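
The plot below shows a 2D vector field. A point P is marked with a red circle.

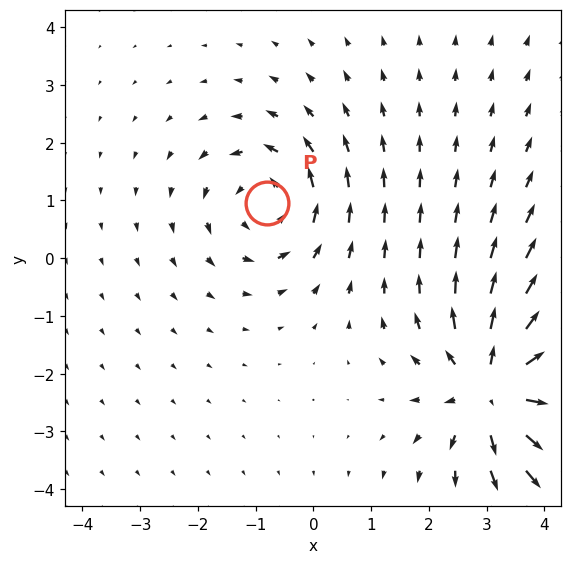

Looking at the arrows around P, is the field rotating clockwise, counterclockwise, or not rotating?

counterclockwise

Near P at (-0.8, 1.0) the arrows circulate counterclockwise. The curl (z-component) there is about +3; positive curl means counterclockwise rotation.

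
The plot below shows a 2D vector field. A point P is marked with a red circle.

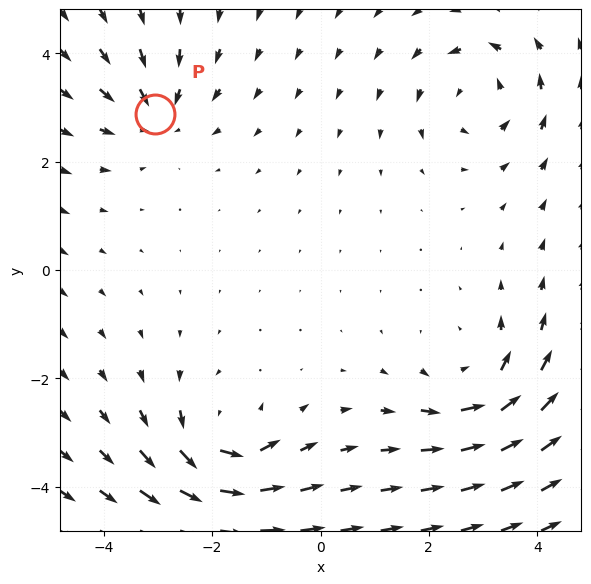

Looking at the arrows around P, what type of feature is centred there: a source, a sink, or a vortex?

sink

At P (-3.0, 2.9) the arrows converge inward. Divergence about -3, curl ≈0 — negative divergence with near-zero curl is a sink.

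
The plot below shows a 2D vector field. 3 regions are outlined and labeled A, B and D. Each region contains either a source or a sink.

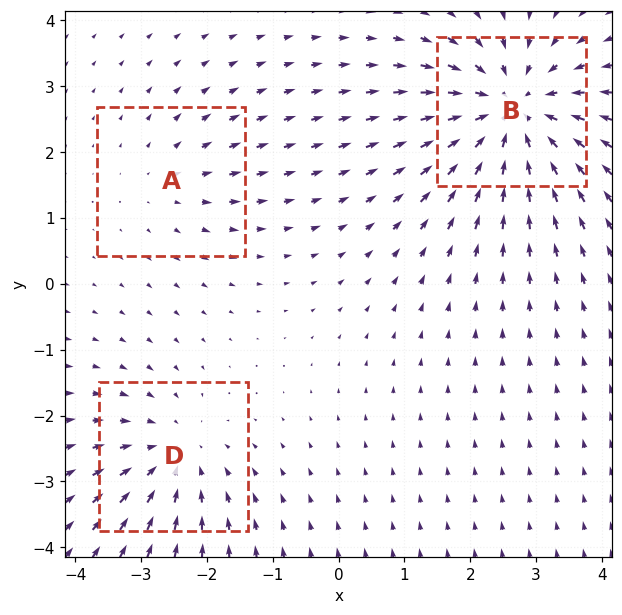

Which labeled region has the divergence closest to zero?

Divergence at each region's feature centre — A: about +2, B: about -5, D: about -3. Region A is closest to zero.

A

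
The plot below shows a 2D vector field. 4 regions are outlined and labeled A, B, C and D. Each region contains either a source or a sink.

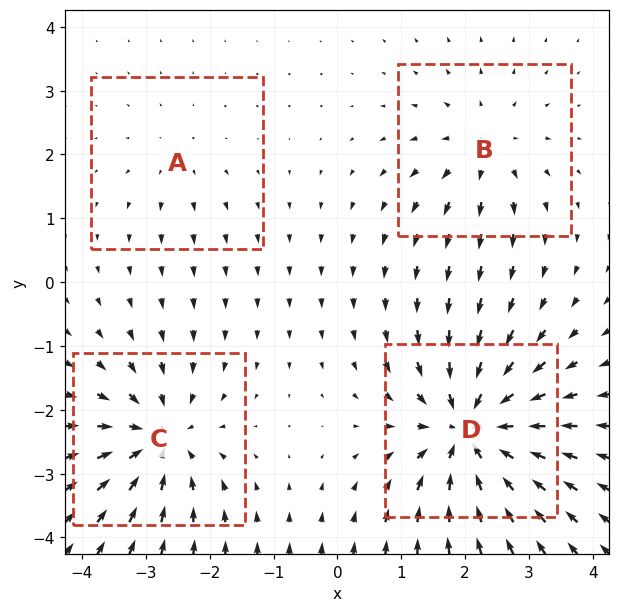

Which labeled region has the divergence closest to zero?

Divergence at each region's feature centre — A: about +2, B: about +4, C: about -6, D: about -8. Region A is closest to zero.

A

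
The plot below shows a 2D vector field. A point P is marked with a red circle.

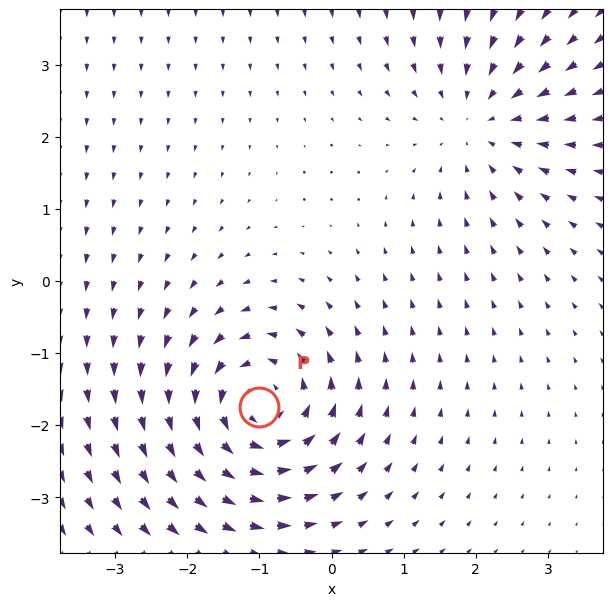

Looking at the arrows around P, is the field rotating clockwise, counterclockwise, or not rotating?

Near P at (-1.0, -1.7) the arrows circulate counterclockwise. The curl (z-component) there is about +5; positive curl means counterclockwise rotation.

counterclockwise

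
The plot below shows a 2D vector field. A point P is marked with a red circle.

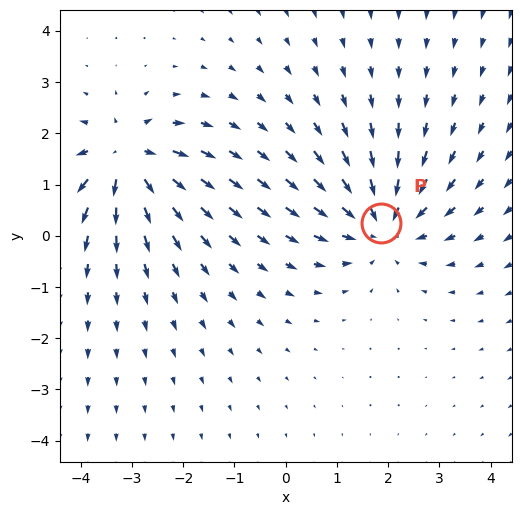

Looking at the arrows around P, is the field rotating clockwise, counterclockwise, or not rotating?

not rotating

Near P at (1.9, 0.2) the arrows show no circulation. The curl there is ≈0.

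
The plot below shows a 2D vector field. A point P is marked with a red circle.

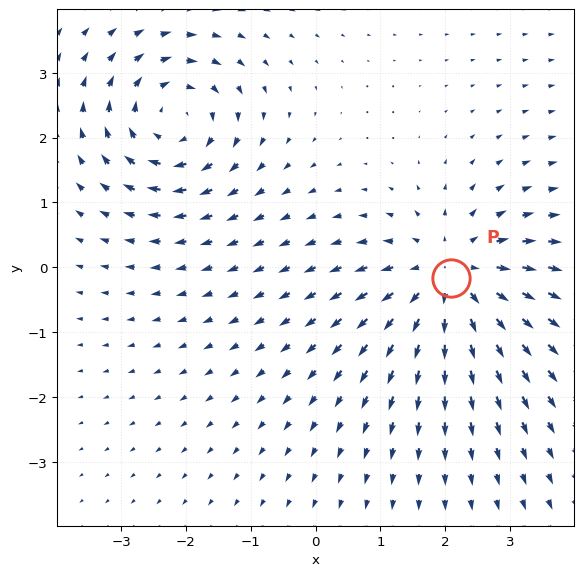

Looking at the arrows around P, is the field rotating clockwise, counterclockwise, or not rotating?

not rotating

Near P at (2.1, -0.2) the arrows show no circulation. The curl there is ≈0.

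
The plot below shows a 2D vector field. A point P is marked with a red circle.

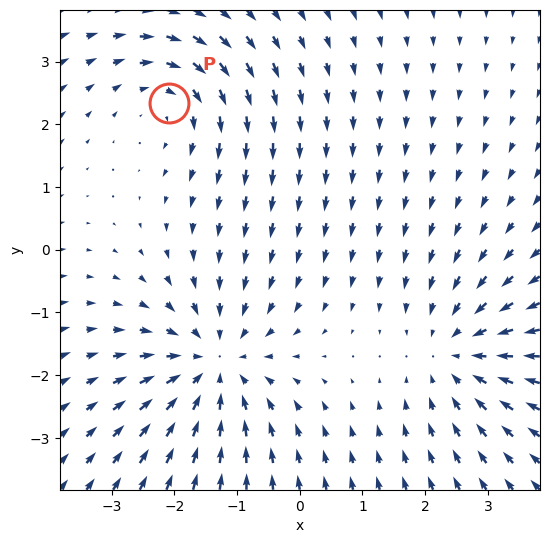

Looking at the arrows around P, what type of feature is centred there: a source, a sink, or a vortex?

vortex

At P (-2.1, 2.3) the arrows circulate clockwise. Divergence ≈0, curl about -3 — near-zero divergence with nonzero curl is a vortex.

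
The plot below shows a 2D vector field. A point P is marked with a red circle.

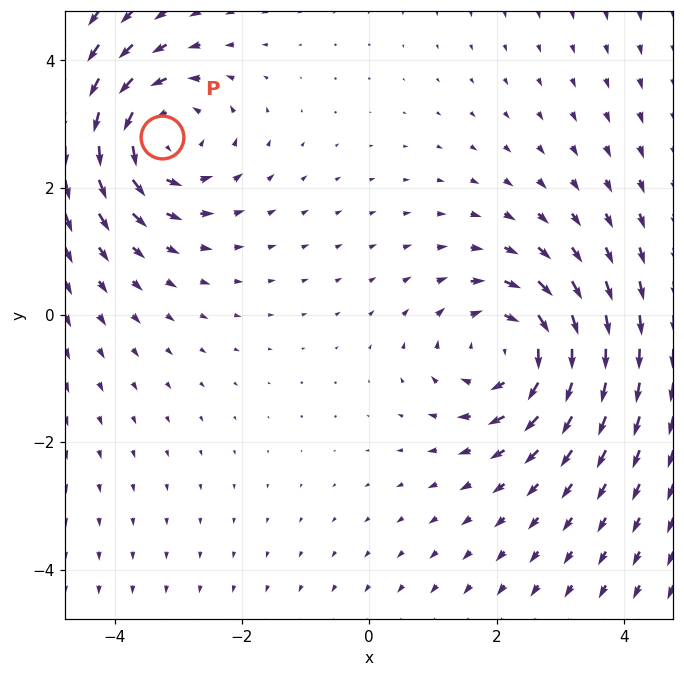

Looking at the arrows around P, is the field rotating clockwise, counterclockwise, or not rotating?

counterclockwise

Near P at (-3.3, 2.8) the arrows circulate counterclockwise. The curl (z-component) there is about +4; positive curl means counterclockwise rotation.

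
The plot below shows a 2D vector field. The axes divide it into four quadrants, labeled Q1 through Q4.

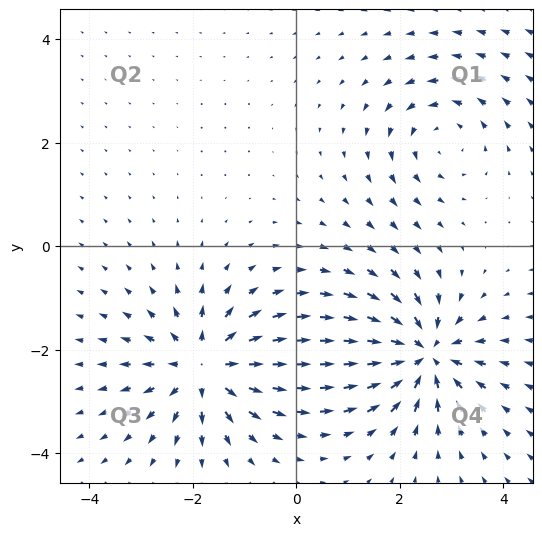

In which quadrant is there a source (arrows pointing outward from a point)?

The source sits at approximately (-1.8, -2.3), which lies in quadrant Q3. The divergence there is about +6, positive as expected for a source.

Q3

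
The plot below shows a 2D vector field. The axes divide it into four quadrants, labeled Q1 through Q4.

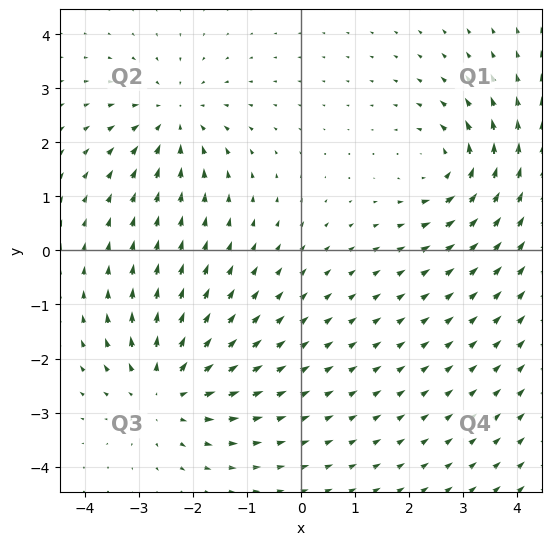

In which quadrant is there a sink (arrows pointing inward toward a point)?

Q2

The sink sits at approximately (-2.4, 2.4), which lies in quadrant Q2. The divergence there is about -4, negative as expected for a sink.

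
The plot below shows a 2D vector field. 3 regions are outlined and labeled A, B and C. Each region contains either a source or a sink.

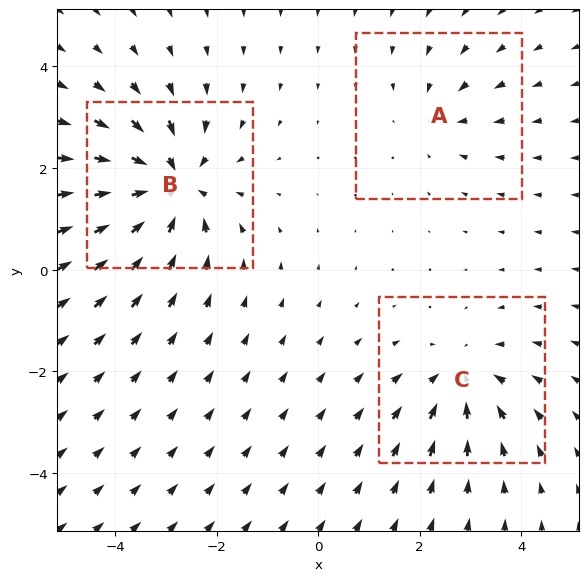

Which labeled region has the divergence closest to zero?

Divergence at each region's feature centre — A: about -2, B: about -5, C: about -3. Region A is closest to zero.

A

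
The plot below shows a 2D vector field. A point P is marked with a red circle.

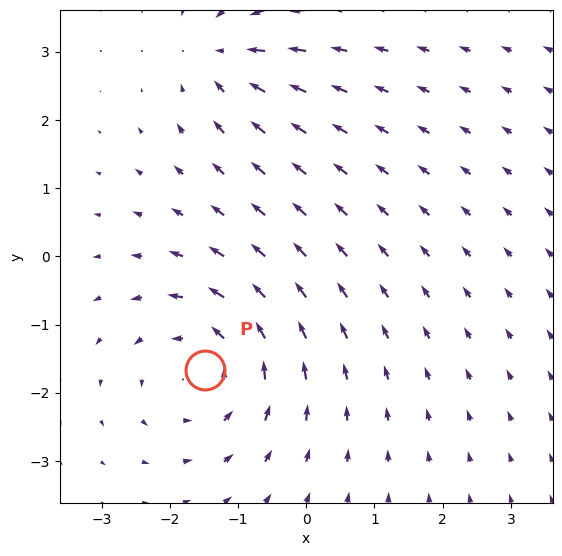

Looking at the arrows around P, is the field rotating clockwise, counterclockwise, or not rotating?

counterclockwise

Near P at (-1.5, -1.7) the arrows circulate counterclockwise. The curl (z-component) there is about +4; positive curl means counterclockwise rotation.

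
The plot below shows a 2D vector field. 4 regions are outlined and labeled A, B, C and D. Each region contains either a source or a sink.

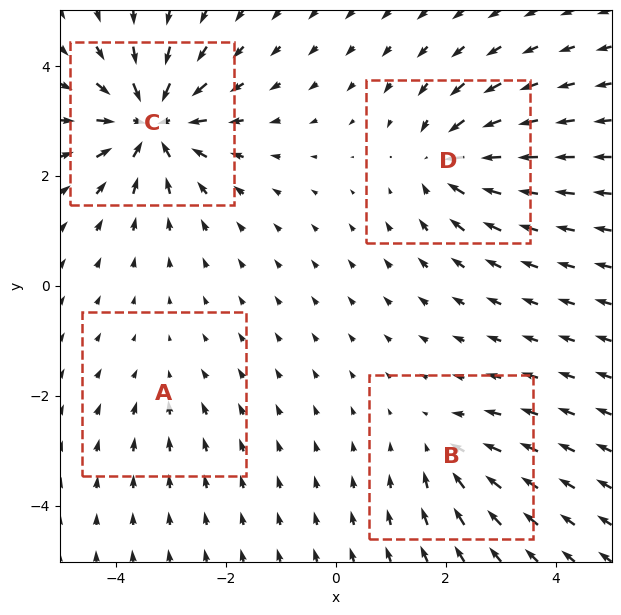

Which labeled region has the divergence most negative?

C

Divergence at each region's feature centre — A: about -2, B: about -4, C: about -9, D: about -6. Region C is most negative.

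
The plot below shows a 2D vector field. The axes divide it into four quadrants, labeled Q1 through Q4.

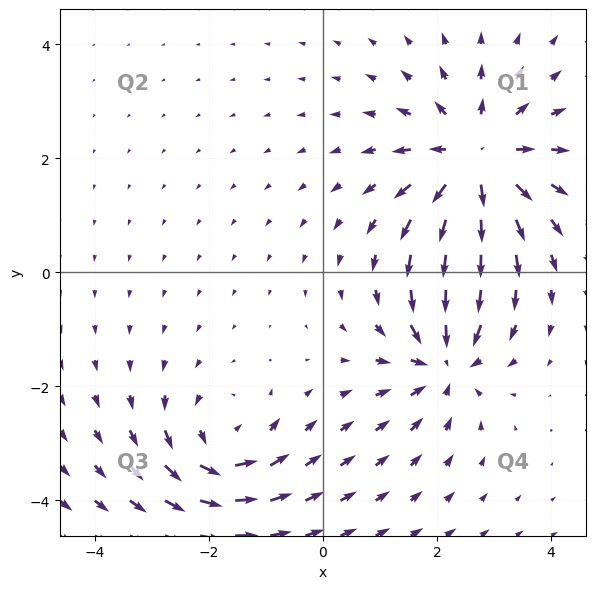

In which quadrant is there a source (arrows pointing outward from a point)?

Q1

The source sits at approximately (2.7, 2.0), which lies in quadrant Q1. The divergence there is about +5, positive as expected for a source.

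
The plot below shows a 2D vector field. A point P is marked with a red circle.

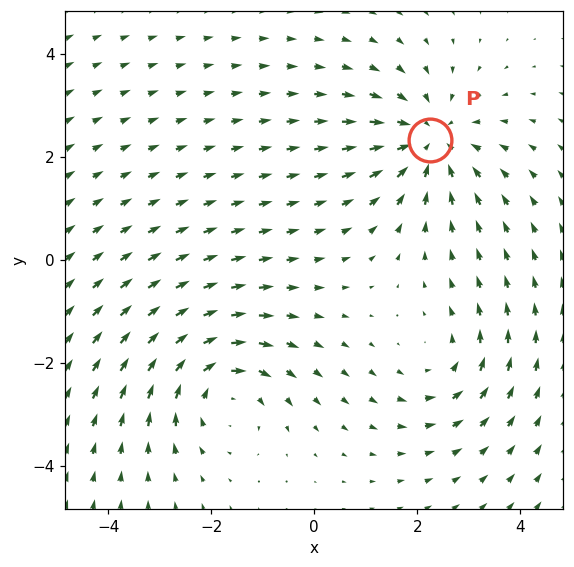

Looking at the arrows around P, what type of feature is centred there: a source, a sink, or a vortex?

sink

At P (2.3, 2.3) the arrows converge inward. Divergence about -4, curl ≈0 — negative divergence with near-zero curl is a sink.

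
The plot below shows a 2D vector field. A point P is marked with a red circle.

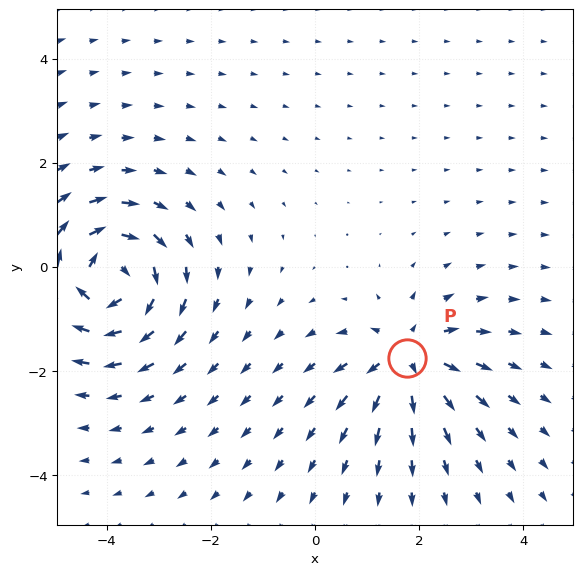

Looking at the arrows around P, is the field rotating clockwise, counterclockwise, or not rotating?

Near P at (1.8, -1.7) the arrows show no circulation. The curl there is ≈0.

not rotating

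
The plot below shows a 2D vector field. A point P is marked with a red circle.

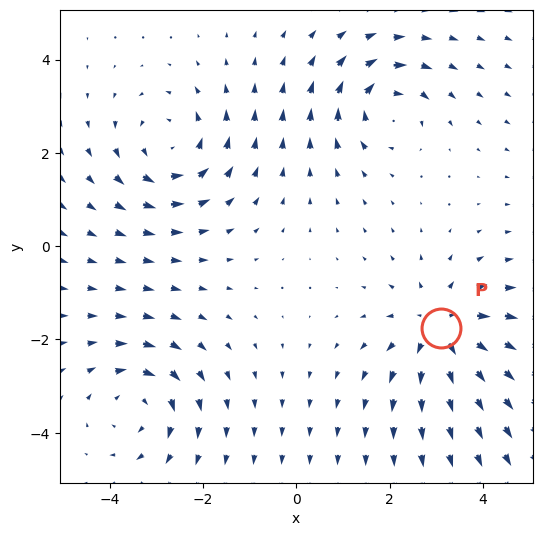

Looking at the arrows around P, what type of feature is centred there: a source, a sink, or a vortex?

source

At P (3.1, -1.8) the arrows spread outward. Divergence about +4, curl ≈0 — positive divergence with near-zero curl is a source.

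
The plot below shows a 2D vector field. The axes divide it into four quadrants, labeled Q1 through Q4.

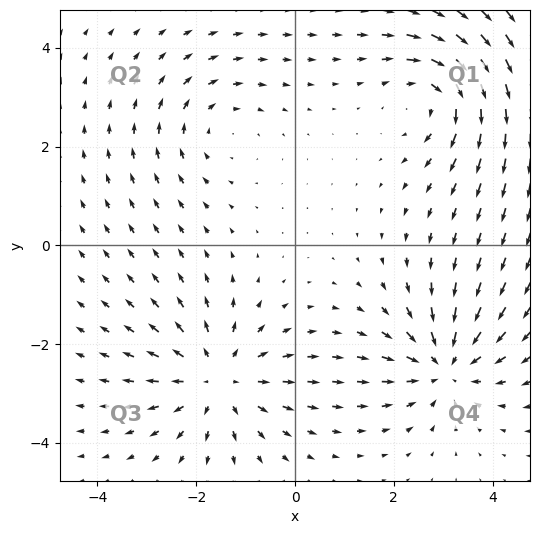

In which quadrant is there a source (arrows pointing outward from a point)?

The source sits at approximately (-1.6, -2.7), which lies in quadrant Q3. The divergence there is about +4, positive as expected for a source.

Q3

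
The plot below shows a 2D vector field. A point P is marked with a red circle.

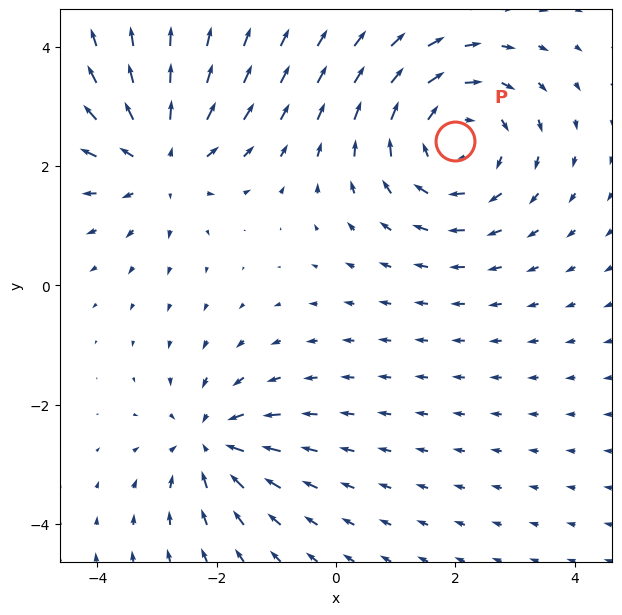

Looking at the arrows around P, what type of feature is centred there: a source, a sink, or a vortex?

At P (2.0, 2.4) the arrows circulate clockwise. Divergence ≈0, curl about -3 — near-zero divergence with nonzero curl is a vortex.

vortex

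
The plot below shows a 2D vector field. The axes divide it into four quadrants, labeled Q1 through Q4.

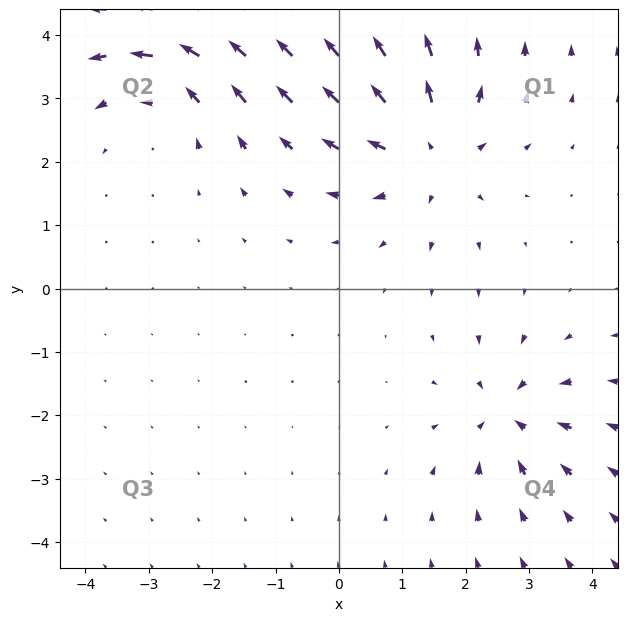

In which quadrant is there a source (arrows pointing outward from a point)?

The source sits at approximately (1.4, 2.2), which lies in quadrant Q1. The divergence there is about +4, positive as expected for a source.

Q1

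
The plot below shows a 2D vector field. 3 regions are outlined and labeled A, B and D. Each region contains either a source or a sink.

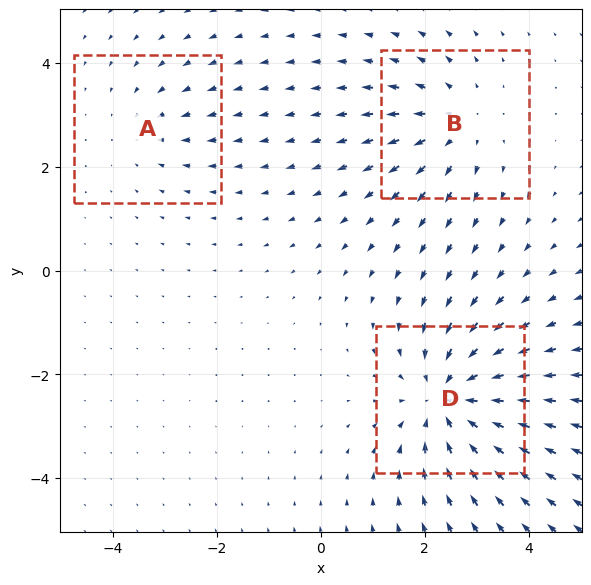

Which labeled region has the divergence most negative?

Divergence at each region's feature centre — A: about -2, B: about +3, D: about -5. Region D is most negative.

D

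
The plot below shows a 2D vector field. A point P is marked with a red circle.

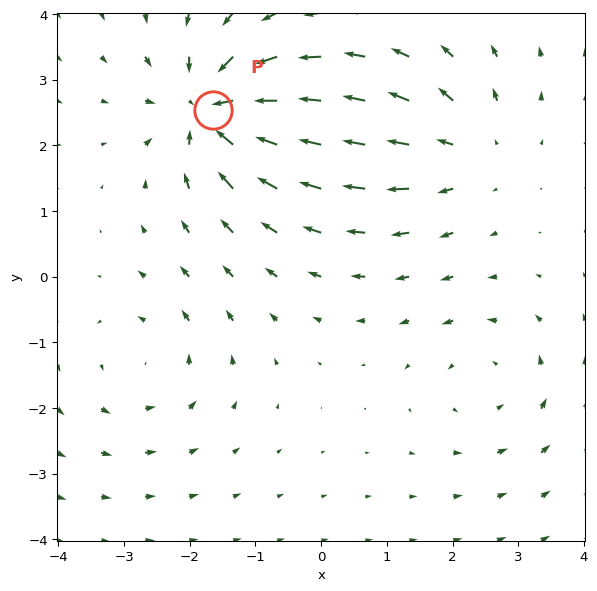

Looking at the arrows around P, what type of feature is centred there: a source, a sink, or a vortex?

At P (-1.6, 2.5) the arrows converge inward. Divergence about -6, curl ≈0 — negative divergence with near-zero curl is a sink.

sink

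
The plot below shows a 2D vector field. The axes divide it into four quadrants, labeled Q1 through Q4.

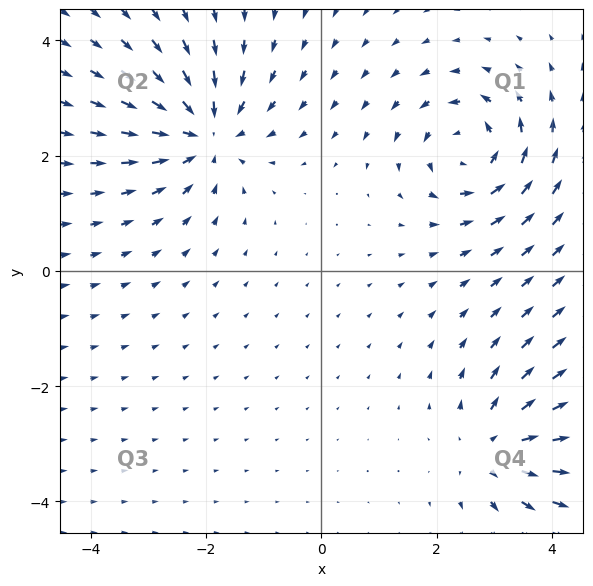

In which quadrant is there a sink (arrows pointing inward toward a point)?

Q2

The sink sits at approximately (-2.0, 2.4), which lies in quadrant Q2. The divergence there is about -6, negative as expected for a sink.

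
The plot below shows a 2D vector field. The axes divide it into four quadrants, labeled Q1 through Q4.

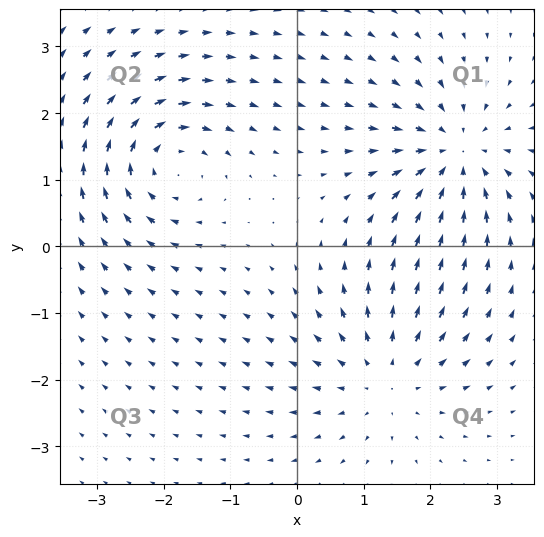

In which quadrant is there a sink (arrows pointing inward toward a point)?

The sink sits at approximately (2.4, 1.4), which lies in quadrant Q1. The divergence there is about -5, negative as expected for a sink.

Q1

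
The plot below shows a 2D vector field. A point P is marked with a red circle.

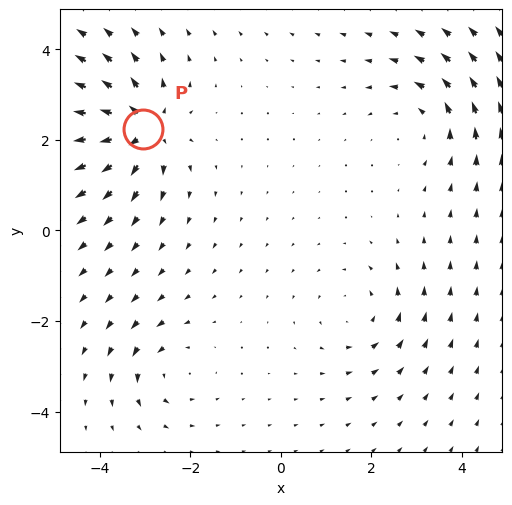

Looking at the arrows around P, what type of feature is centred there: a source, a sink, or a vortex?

source

At P (-3.0, 2.2) the arrows spread outward. Divergence about +7, curl ≈0 — positive divergence with near-zero curl is a source.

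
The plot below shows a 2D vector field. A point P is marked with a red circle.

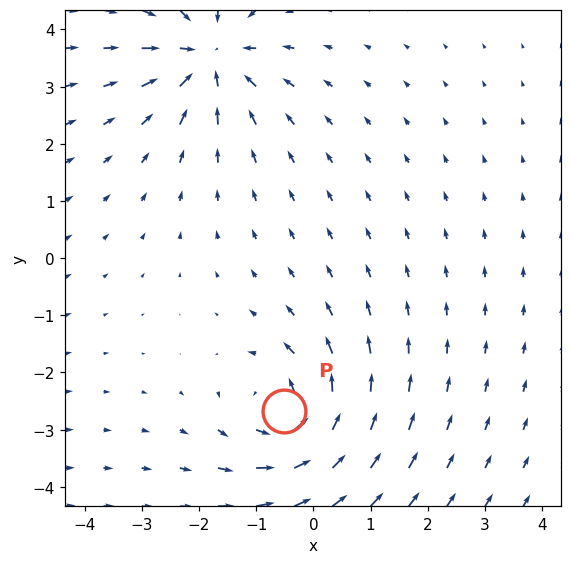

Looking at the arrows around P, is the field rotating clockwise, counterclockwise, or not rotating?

Near P at (-0.5, -2.7) the arrows circulate counterclockwise. The curl (z-component) there is about +4; positive curl means counterclockwise rotation.

counterclockwise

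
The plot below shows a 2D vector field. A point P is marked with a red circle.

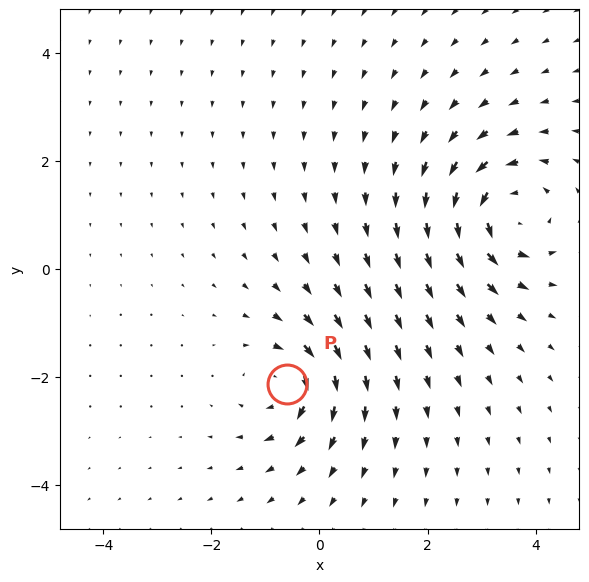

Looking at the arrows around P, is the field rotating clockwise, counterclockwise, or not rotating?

Near P at (-0.6, -2.1) the arrows circulate clockwise. The curl (z-component) there is about -5; negative curl means clockwise rotation.

clockwise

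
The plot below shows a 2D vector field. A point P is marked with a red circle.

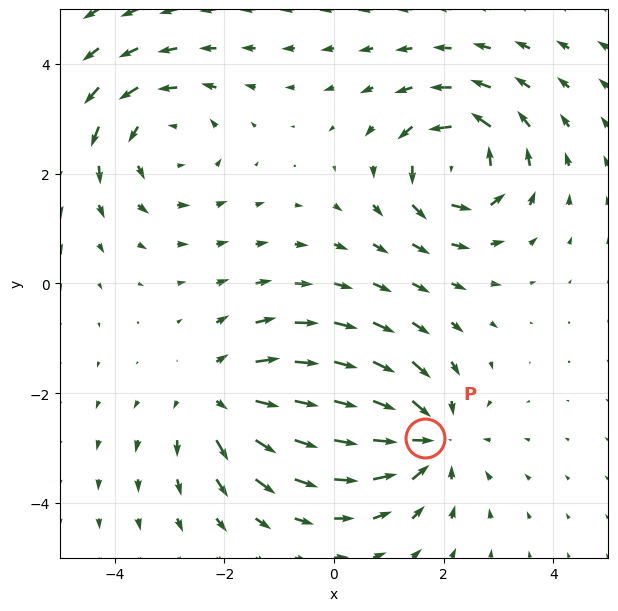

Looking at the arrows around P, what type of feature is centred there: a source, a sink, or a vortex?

At P (1.7, -2.8) the arrows converge inward. Divergence about -5, curl ≈0 — negative divergence with near-zero curl is a sink.

sink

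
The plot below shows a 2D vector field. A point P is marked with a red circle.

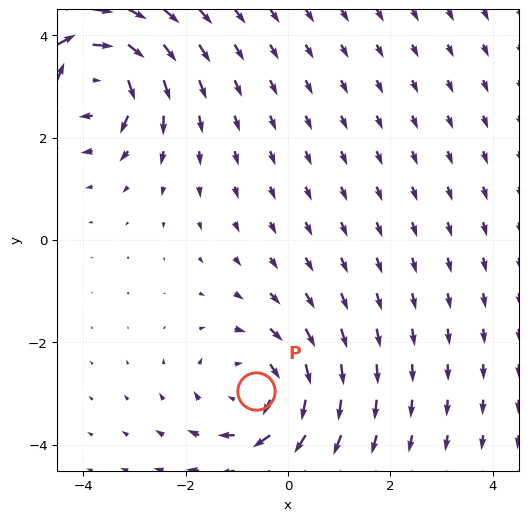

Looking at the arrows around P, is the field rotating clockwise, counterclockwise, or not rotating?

clockwise

Near P at (-0.6, -3.0) the arrows circulate clockwise. The curl (z-component) there is about -4; negative curl means clockwise rotation.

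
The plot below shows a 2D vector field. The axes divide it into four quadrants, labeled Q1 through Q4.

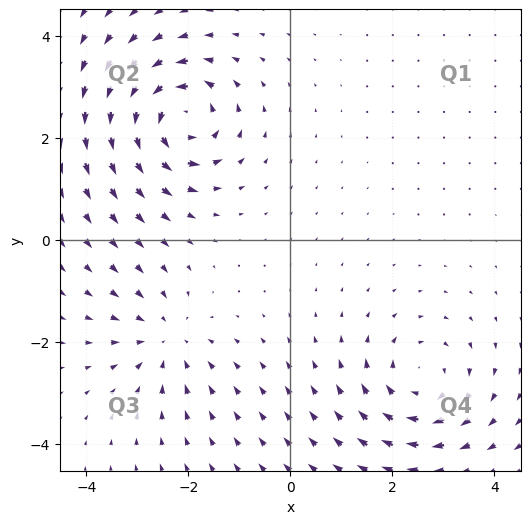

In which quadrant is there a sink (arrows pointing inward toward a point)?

The sink sits at approximately (-2.4, -2.0), which lies in quadrant Q3. The divergence there is about -3, negative as expected for a sink.

Q3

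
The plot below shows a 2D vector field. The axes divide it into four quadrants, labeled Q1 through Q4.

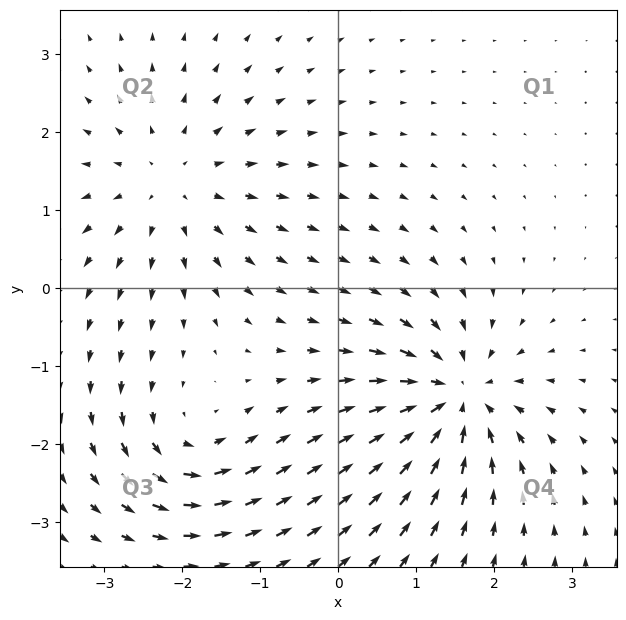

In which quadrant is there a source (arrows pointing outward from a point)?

Q2

The source sits at approximately (-2.1, 1.3), which lies in quadrant Q2. The divergence there is about +3, positive as expected for a source.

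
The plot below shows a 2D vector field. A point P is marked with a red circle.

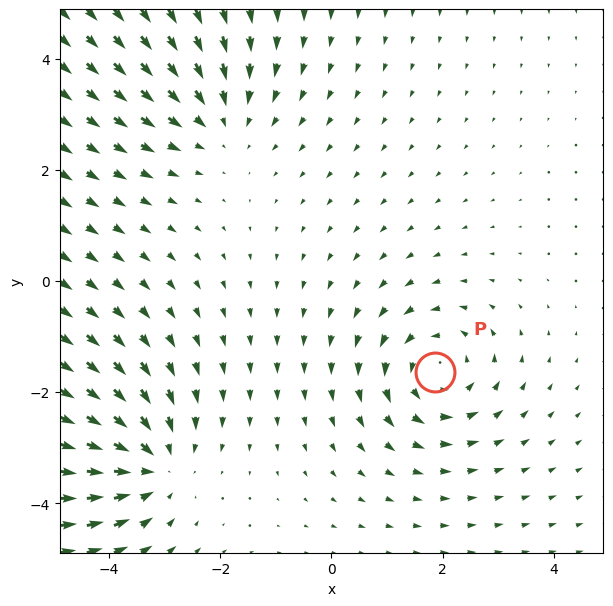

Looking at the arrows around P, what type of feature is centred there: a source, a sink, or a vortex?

vortex

At P (1.9, -1.6) the arrows circulate counterclockwise. Divergence ≈0, curl about +3 — near-zero divergence with nonzero curl is a vortex.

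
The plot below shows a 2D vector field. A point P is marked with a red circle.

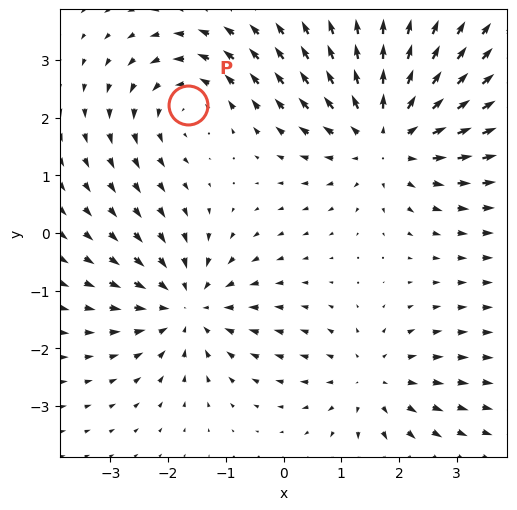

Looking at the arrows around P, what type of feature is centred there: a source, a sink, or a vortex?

vortex

At P (-1.7, 2.2) the arrows circulate counterclockwise. Divergence ≈0, curl about +3 — near-zero divergence with nonzero curl is a vortex.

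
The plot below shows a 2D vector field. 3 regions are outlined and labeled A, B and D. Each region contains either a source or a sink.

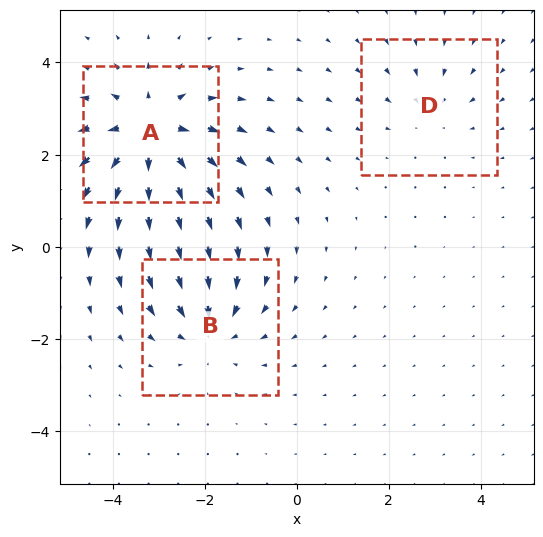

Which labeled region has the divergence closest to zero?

Divergence at each region's feature centre — A: about +5, B: about -3, D: about -2. Region D is closest to zero.

D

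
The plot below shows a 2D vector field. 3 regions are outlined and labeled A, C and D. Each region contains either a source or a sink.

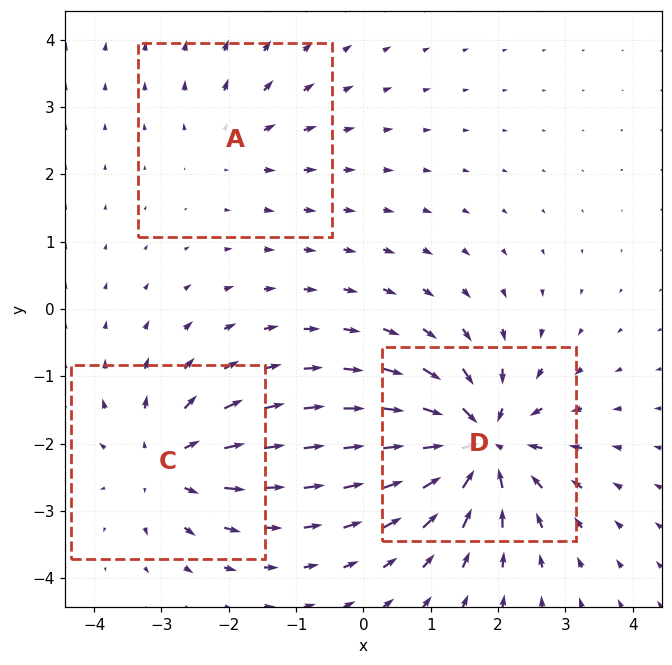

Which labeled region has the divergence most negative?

D

Divergence at each region's feature centre — A: about +2, C: about +4, D: about -7. Region D is most negative.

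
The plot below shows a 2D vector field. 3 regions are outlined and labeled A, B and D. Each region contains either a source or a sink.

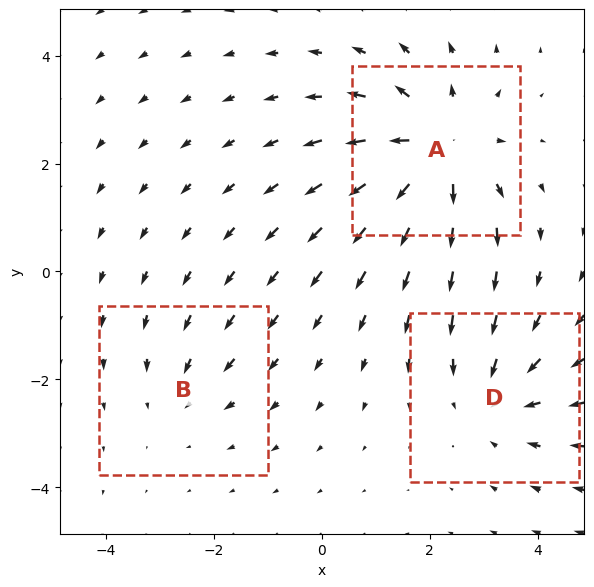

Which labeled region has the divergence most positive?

A

Divergence at each region's feature centre — A: about +4, B: about -2, D: about -3. Region A is most positive.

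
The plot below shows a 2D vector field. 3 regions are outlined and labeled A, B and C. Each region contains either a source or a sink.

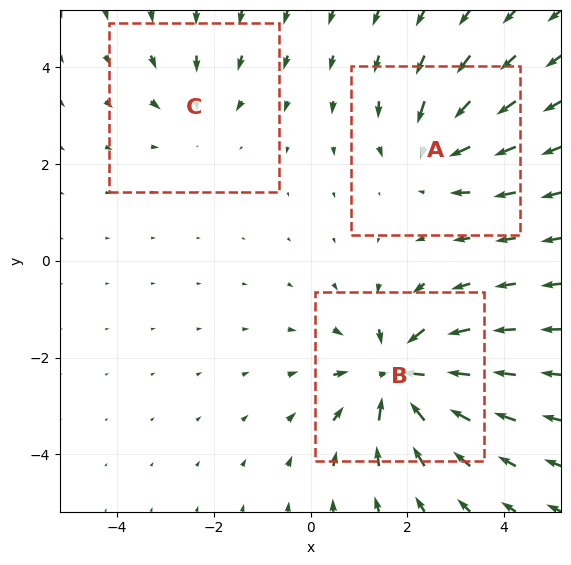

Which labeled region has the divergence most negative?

B

Divergence at each region's feature centre — A: about -3, B: about -6, C: about -2. Region B is most negative.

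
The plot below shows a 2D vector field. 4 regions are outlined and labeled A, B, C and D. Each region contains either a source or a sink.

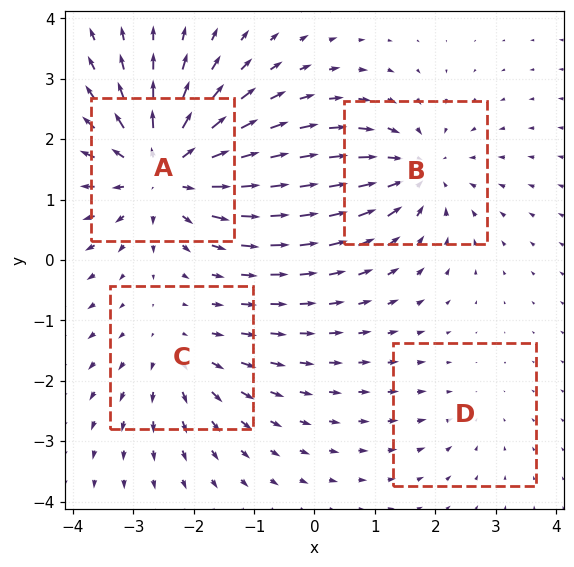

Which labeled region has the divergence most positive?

Divergence at each region's feature centre — A: about +7, B: about -5, C: about +3, D: about -2. Region A is most positive.

A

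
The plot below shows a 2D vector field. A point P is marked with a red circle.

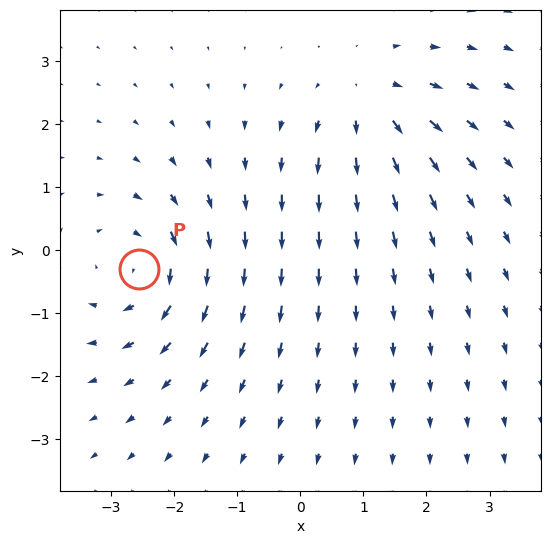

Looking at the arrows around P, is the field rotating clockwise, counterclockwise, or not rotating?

clockwise

Near P at (-2.6, -0.3) the arrows circulate clockwise. The curl (z-component) there is about -4; negative curl means clockwise rotation.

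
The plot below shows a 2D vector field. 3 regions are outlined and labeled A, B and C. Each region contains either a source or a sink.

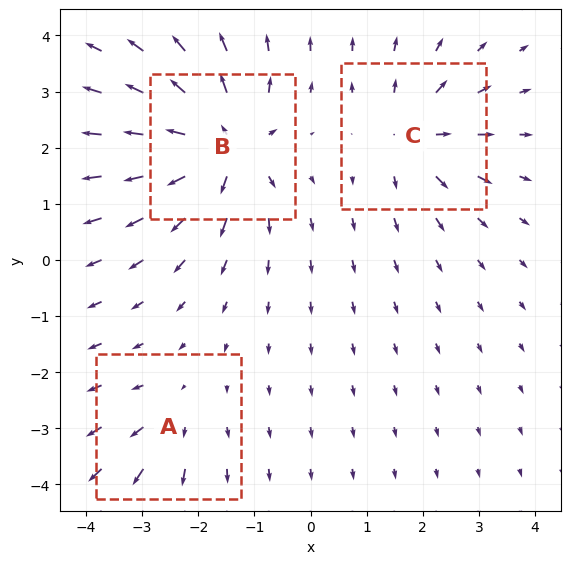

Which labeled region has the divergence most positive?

B

Divergence at each region's feature centre — A: about +2, B: about +6, C: about +4. Region B is most positive.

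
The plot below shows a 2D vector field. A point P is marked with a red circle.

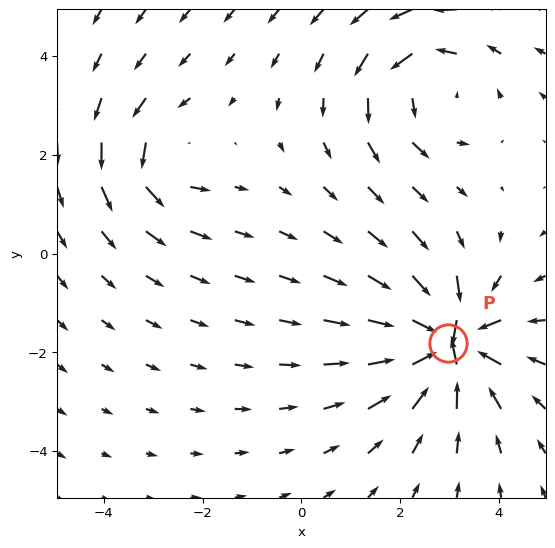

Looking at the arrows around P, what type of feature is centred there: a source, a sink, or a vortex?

At P (3.0, -1.8) the arrows converge inward. Divergence about -7, curl ≈0 — negative divergence with near-zero curl is a sink.

sink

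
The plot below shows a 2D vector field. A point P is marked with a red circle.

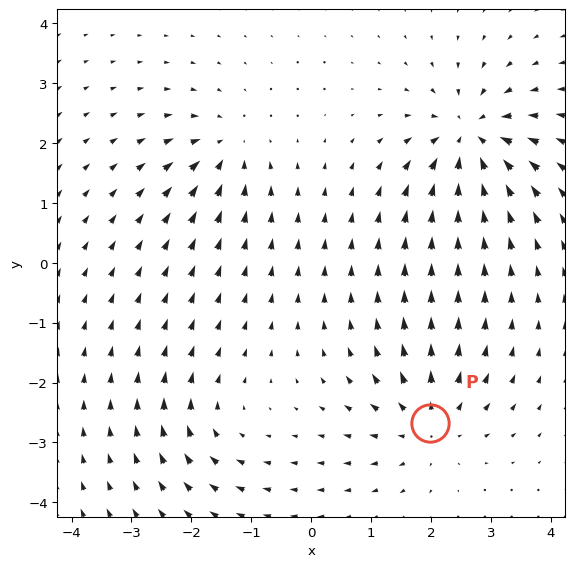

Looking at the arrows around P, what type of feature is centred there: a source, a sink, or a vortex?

source

At P (2.0, -2.7) the arrows spread outward. Divergence about +4, curl ≈0 — positive divergence with near-zero curl is a source.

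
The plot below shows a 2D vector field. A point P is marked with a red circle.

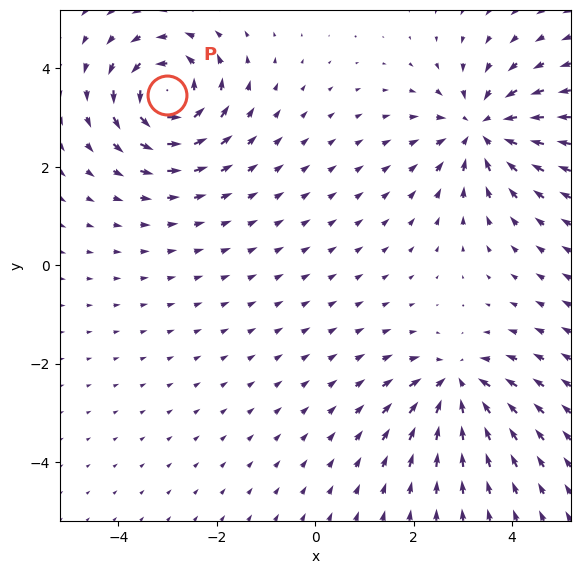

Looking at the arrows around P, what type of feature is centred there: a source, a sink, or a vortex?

At P (-3.0, 3.4) the arrows circulate counterclockwise. Divergence ≈0, curl about +6 — near-zero divergence with nonzero curl is a vortex.

vortex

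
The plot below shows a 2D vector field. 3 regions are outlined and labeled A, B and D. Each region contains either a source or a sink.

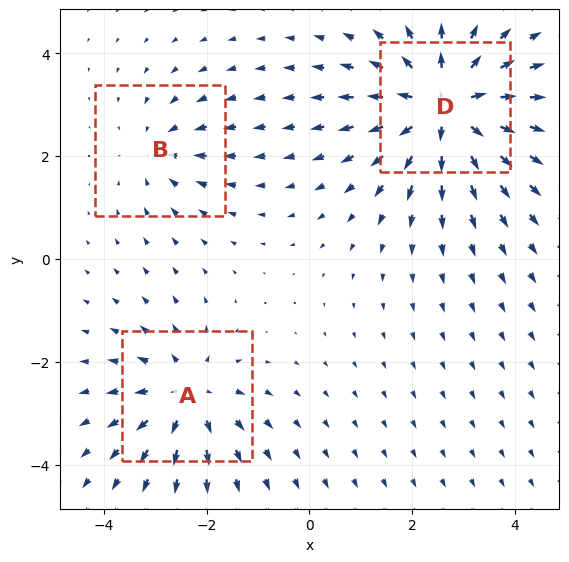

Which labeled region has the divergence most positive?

Divergence at each region's feature centre — A: about +3, B: about -2, D: about +5. Region D is most positive.

D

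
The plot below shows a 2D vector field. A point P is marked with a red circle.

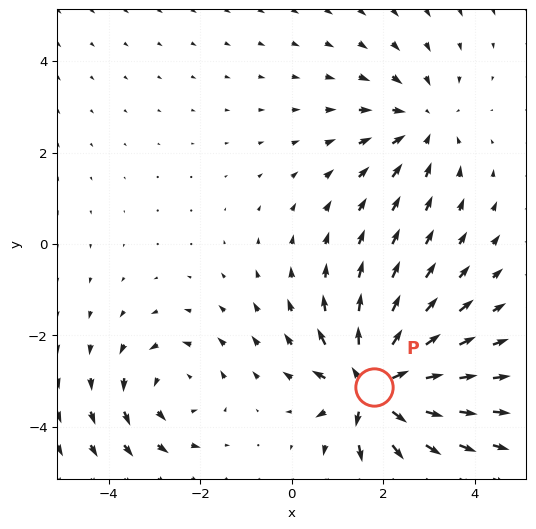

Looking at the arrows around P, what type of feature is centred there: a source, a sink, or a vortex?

source

At P (1.8, -3.1) the arrows spread outward. Divergence about +6, curl ≈0 — positive divergence with near-zero curl is a source.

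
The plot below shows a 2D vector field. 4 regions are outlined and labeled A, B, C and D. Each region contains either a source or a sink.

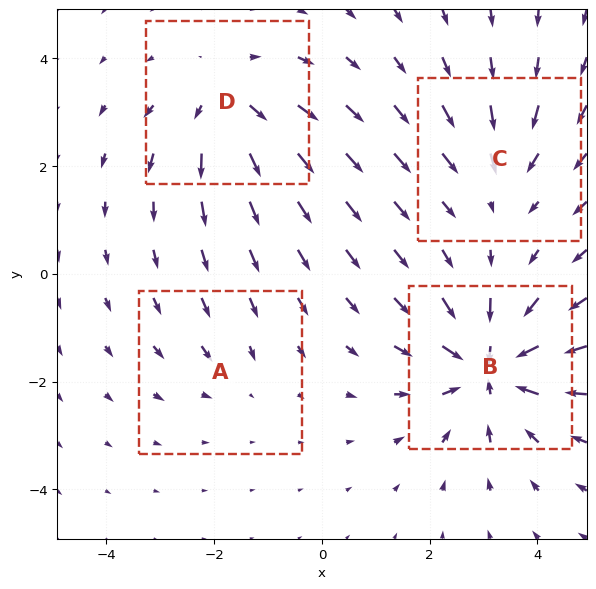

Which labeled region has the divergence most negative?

B

Divergence at each region's feature centre — A: about -2, B: about -7, C: about -3, D: about +5. Region B is most negative.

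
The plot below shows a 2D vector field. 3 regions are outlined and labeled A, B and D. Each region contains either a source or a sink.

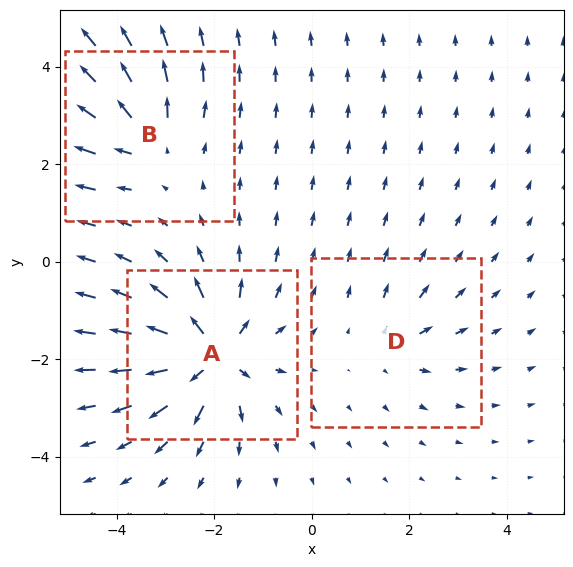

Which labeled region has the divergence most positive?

A

Divergence at each region's feature centre — A: about +6, B: about +4, D: about +2. Region A is most positive.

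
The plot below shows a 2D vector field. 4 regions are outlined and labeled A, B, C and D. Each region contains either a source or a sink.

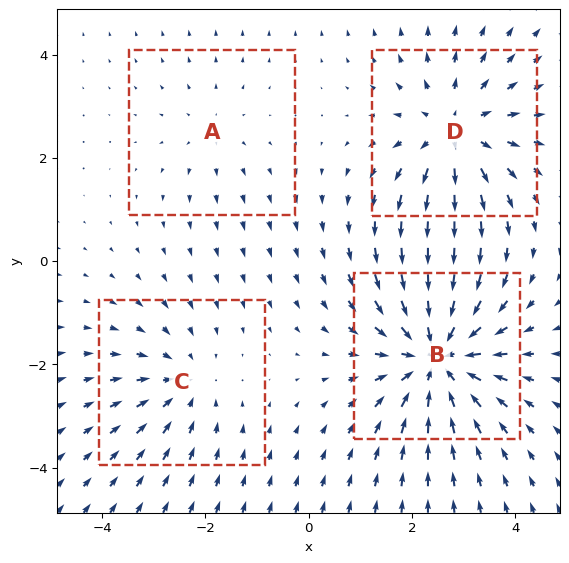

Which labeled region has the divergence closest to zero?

Divergence at each region's feature centre — A: about +2, B: about -6, C: about -3, D: about +4. Region A is closest to zero.

A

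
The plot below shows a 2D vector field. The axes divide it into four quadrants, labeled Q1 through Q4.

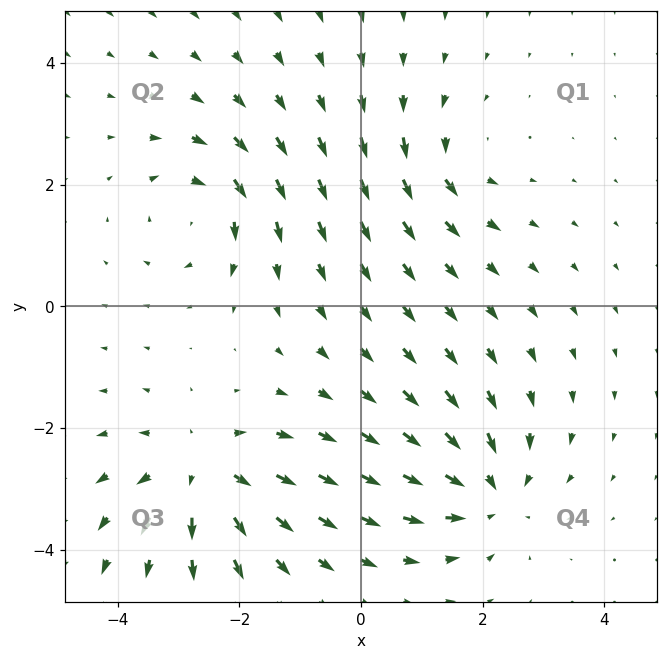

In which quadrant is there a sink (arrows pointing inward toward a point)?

Q4

The sink sits at approximately (2.1, -3.0), which lies in quadrant Q4. The divergence there is about -5, negative as expected for a sink.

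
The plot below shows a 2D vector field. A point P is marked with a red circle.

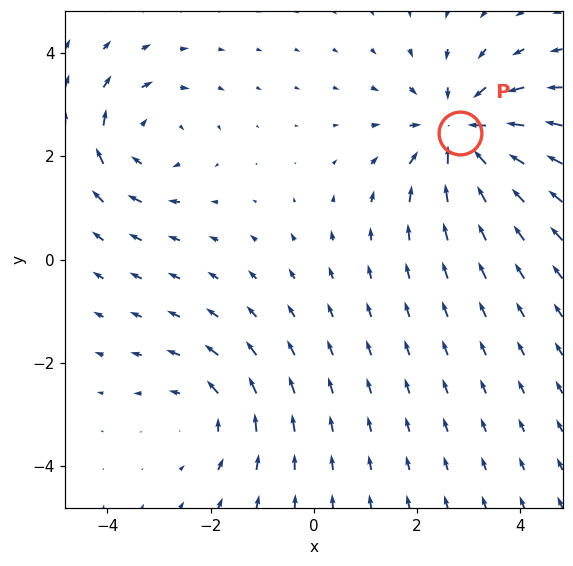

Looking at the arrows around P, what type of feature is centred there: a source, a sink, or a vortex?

At P (2.8, 2.5) the arrows converge inward. Divergence about -4, curl ≈0 — negative divergence with near-zero curl is a sink.

sink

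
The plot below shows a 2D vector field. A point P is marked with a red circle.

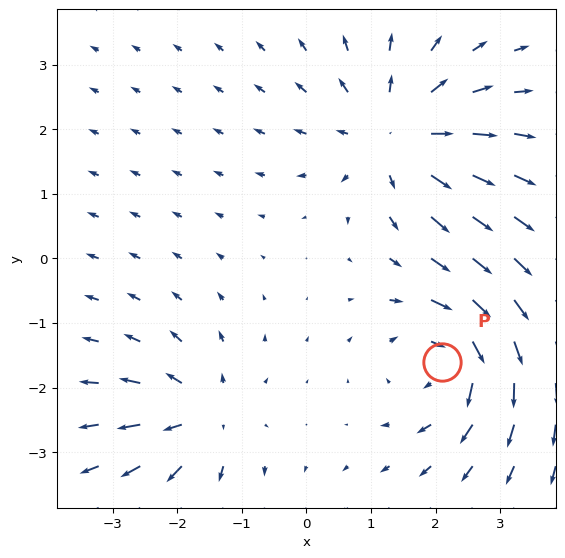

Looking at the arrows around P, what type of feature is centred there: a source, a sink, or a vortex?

At P (2.1, -1.6) the arrows circulate clockwise. Divergence ≈0, curl about -5 — near-zero divergence with nonzero curl is a vortex.

vortex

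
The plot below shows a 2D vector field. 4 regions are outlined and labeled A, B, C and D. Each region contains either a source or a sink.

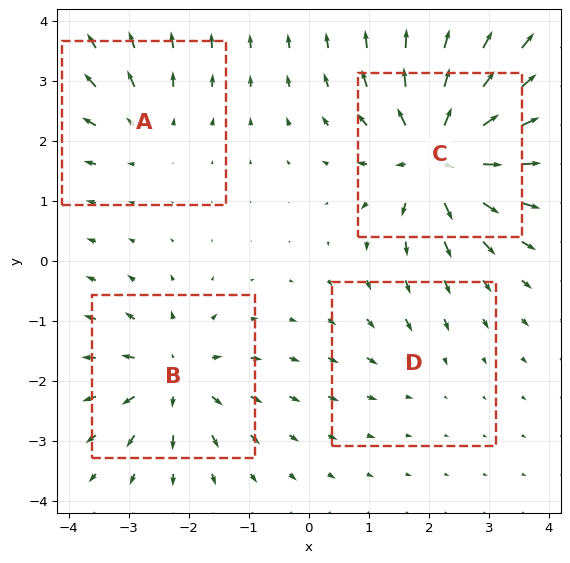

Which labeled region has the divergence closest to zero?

Divergence at each region's feature centre — A: about +4, B: about +6, C: about +9, D: about -2. Region D is closest to zero.

D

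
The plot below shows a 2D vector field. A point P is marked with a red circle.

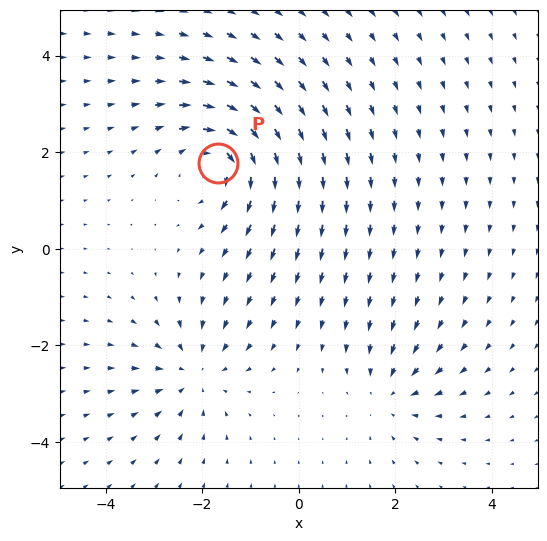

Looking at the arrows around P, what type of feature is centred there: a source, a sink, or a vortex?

At P (-1.7, 1.8) the arrows circulate clockwise. Divergence ≈0, curl about -5 — near-zero divergence with nonzero curl is a vortex.

vortex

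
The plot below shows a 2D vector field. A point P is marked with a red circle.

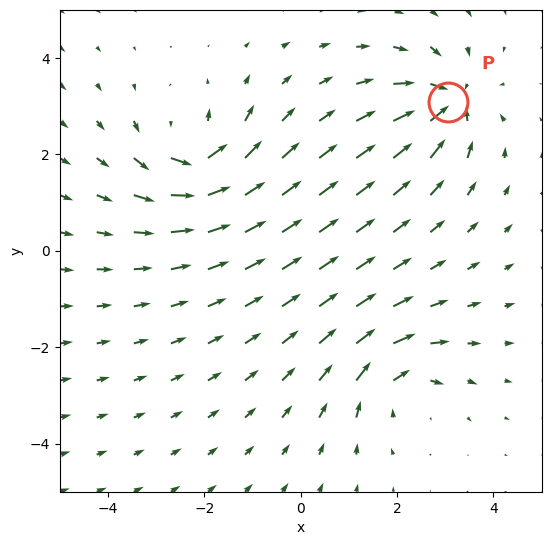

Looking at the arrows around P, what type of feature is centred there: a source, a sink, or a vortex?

sink

At P (3.0, 3.1) the arrows converge inward. Divergence about -6, curl ≈0 — negative divergence with near-zero curl is a sink.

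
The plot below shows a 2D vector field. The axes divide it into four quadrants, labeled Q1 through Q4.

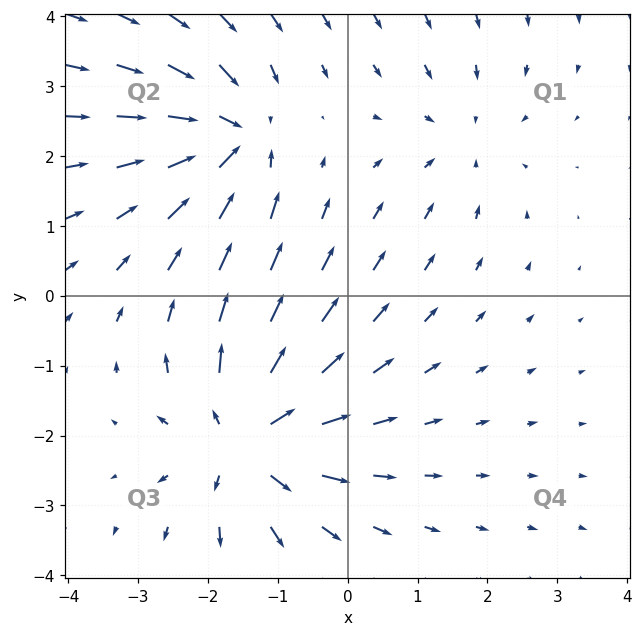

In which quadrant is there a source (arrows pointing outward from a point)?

The source sits at approximately (-1.4, -2.1), which lies in quadrant Q3. The divergence there is about +5, positive as expected for a source.

Q3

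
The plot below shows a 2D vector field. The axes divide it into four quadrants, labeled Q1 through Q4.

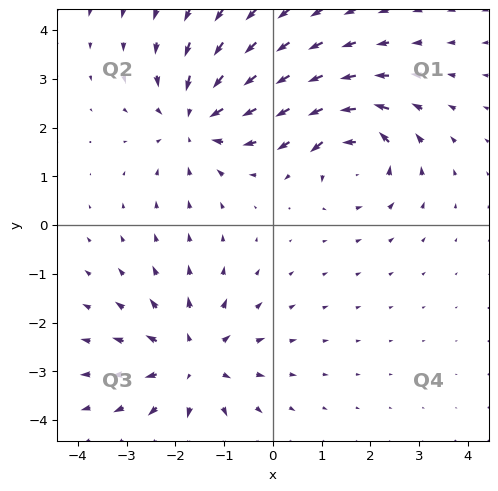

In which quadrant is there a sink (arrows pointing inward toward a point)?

Q2

The sink sits at approximately (-1.6, 2.2), which lies in quadrant Q2. The divergence there is about -5, negative as expected for a sink.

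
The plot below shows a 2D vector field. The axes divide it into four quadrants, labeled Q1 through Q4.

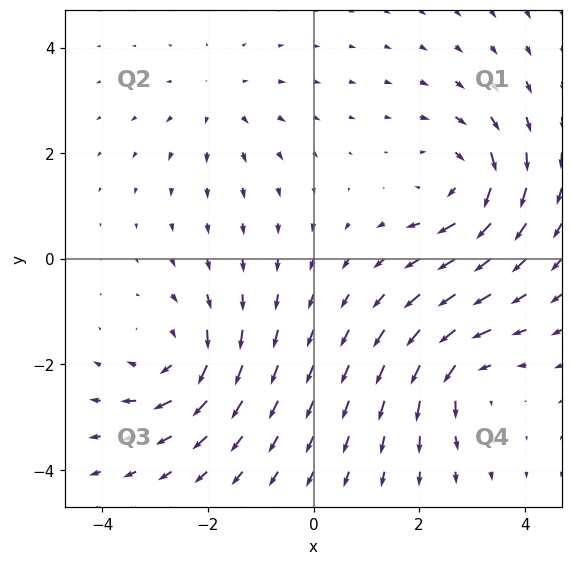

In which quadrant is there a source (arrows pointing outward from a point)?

The source sits at approximately (-1.8, 3.0), which lies in quadrant Q2. The divergence there is about +3, positive as expected for a source.

Q2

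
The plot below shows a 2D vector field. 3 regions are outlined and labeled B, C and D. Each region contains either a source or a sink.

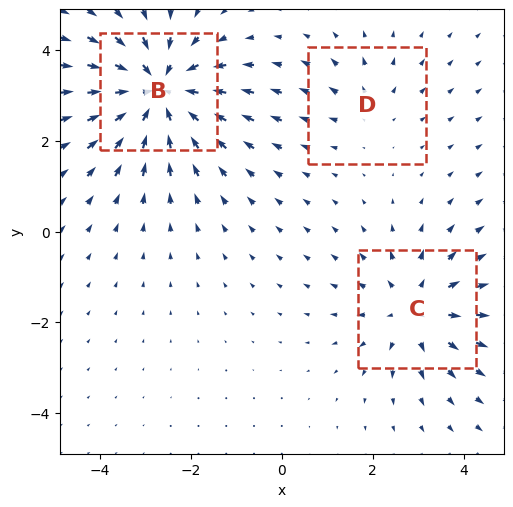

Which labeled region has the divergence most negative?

Divergence at each region's feature centre — B: about -5, C: about +3, D: about +2. Region B is most negative.

B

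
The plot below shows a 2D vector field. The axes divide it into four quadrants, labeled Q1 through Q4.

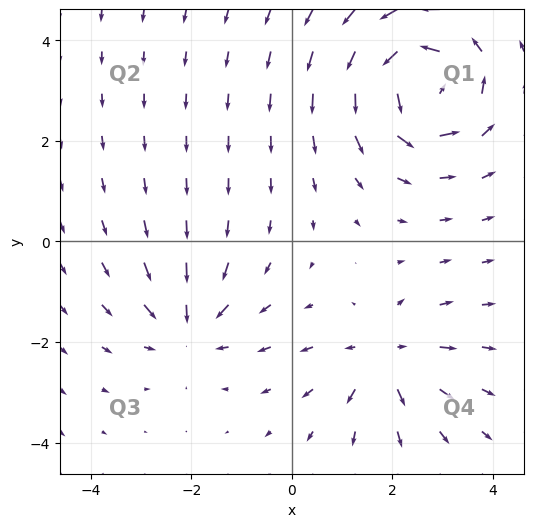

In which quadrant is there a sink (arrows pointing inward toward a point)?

Q3

The sink sits at approximately (-2.1, -1.7), which lies in quadrant Q3. The divergence there is about -4, negative as expected for a sink.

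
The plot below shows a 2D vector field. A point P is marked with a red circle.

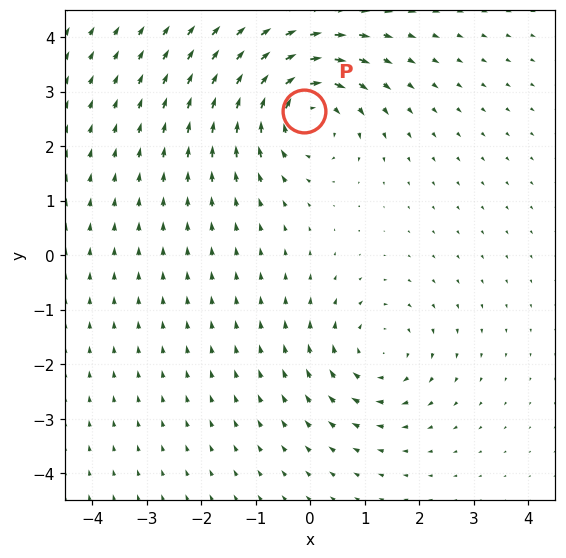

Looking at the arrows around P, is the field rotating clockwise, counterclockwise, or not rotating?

Near P at (-0.1, 2.6) the arrows circulate clockwise. The curl (z-component) there is about -5; negative curl means clockwise rotation.

clockwise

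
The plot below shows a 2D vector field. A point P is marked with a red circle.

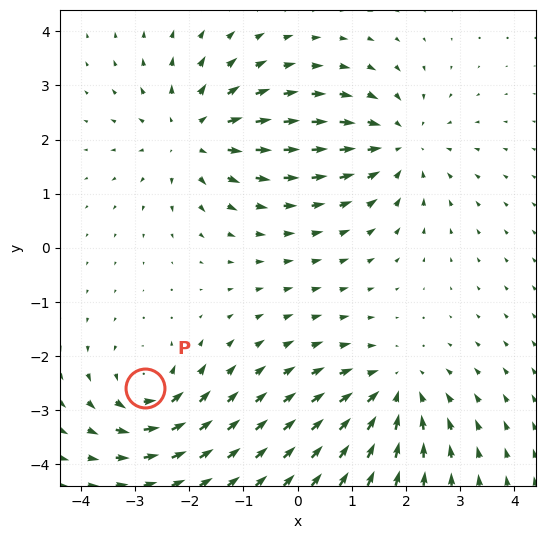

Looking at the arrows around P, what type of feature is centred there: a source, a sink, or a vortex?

vortex

At P (-2.8, -2.6) the arrows circulate counterclockwise. Divergence ≈0, curl about +5 — near-zero divergence with nonzero curl is a vortex.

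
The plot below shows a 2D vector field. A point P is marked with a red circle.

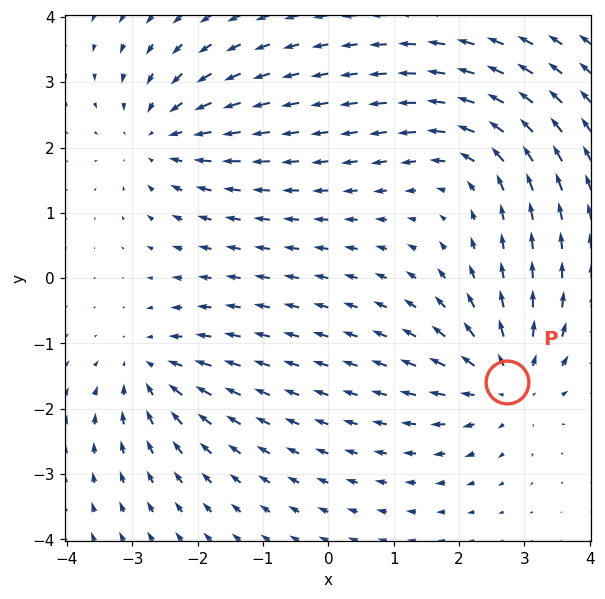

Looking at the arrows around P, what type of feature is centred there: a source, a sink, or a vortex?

source

At P (2.7, -1.6) the arrows spread outward. Divergence about +4, curl ≈0 — positive divergence with near-zero curl is a source.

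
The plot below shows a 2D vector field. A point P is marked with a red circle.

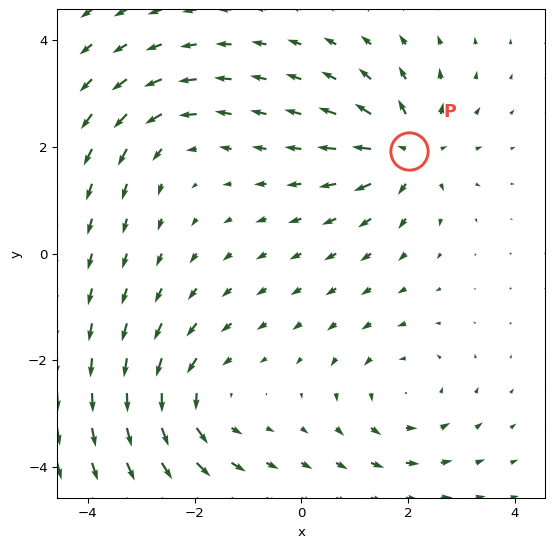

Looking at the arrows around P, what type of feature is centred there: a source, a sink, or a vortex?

source

At P (2.0, 1.9) the arrows spread outward. Divergence about +6, curl ≈0 — positive divergence with near-zero curl is a source.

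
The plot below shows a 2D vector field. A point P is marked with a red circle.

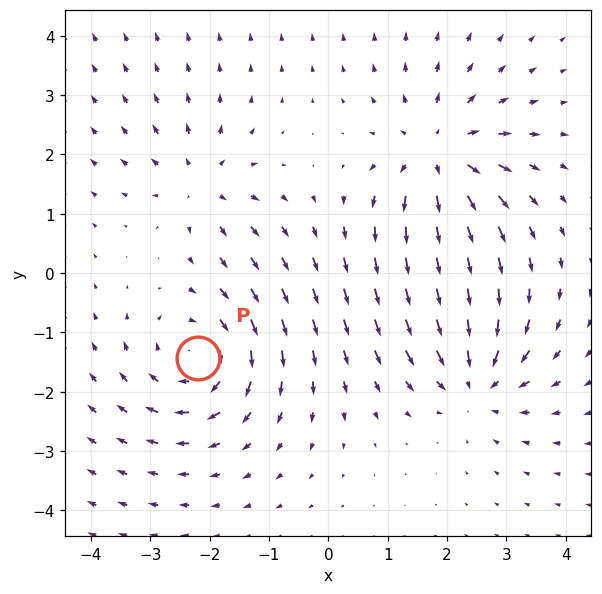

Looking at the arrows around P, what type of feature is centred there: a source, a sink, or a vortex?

At P (-2.2, -1.4) the arrows circulate clockwise. Divergence ≈0, curl about -5 — near-zero divergence with nonzero curl is a vortex.

vortex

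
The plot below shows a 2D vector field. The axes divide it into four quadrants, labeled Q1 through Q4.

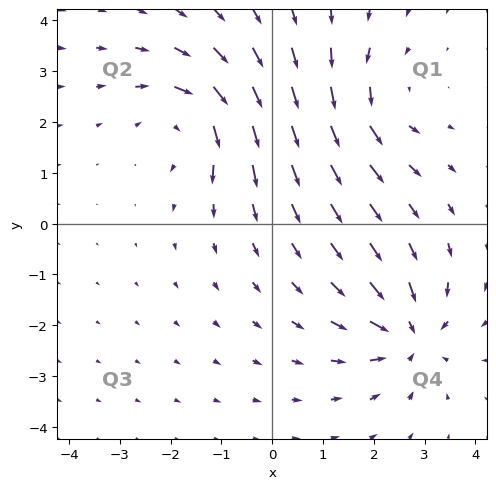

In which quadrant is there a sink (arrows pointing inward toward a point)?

The sink sits at approximately (2.7, -2.2), which lies in quadrant Q4. The divergence there is about -4, negative as expected for a sink.

Q4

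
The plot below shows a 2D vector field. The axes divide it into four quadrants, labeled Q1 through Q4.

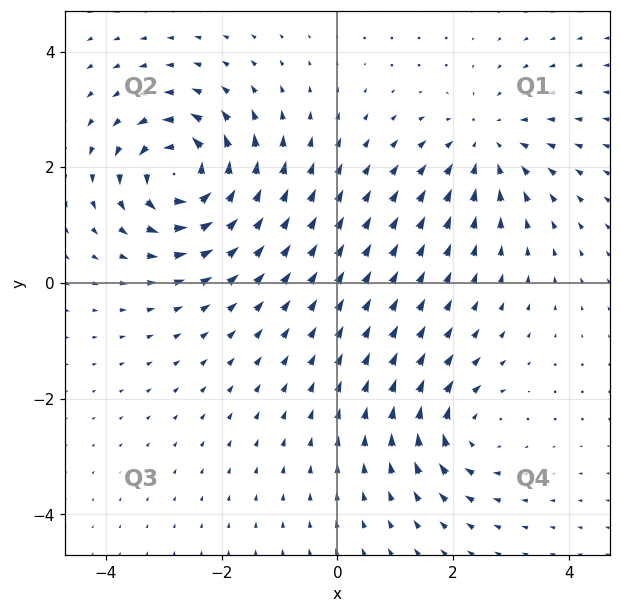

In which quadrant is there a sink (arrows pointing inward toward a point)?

Q1

The sink sits at approximately (2.6, 2.4), which lies in quadrant Q1. The divergence there is about -3, negative as expected for a sink.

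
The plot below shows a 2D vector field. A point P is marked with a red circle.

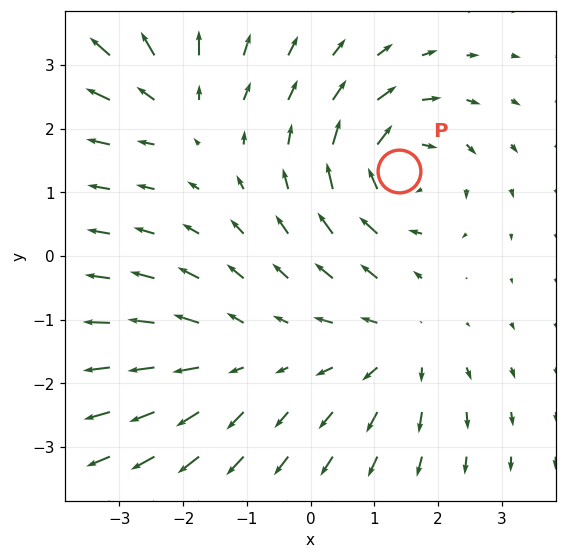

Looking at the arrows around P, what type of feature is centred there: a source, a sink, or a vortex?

vortex

At P (1.4, 1.3) the arrows circulate clockwise. Divergence ≈0, curl about -5 — near-zero divergence with nonzero curl is a vortex.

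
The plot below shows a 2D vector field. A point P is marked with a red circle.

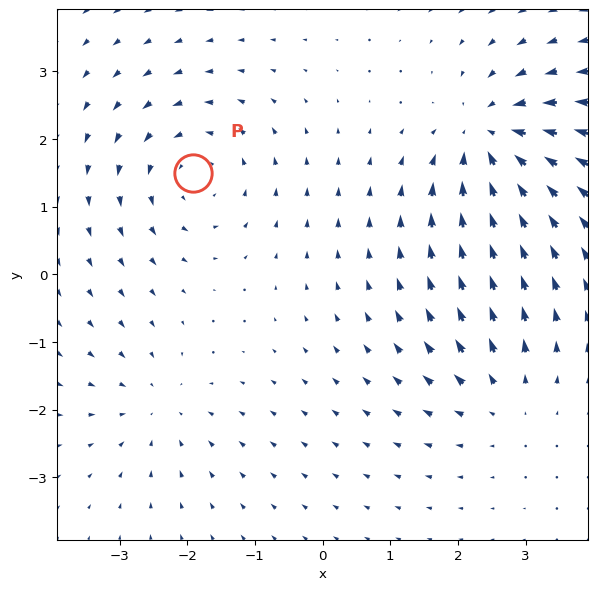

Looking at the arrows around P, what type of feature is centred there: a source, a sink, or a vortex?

At P (-1.9, 1.5) the arrows circulate counterclockwise. Divergence ≈0, curl about +4 — near-zero divergence with nonzero curl is a vortex.

vortex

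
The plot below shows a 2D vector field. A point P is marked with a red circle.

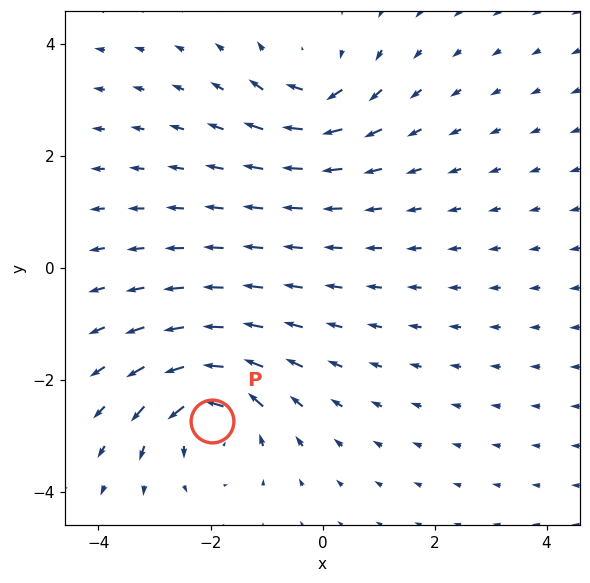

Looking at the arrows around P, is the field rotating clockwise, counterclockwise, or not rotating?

counterclockwise

Near P at (-2.0, -2.7) the arrows circulate counterclockwise. The curl (z-component) there is about +6; positive curl means counterclockwise rotation.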